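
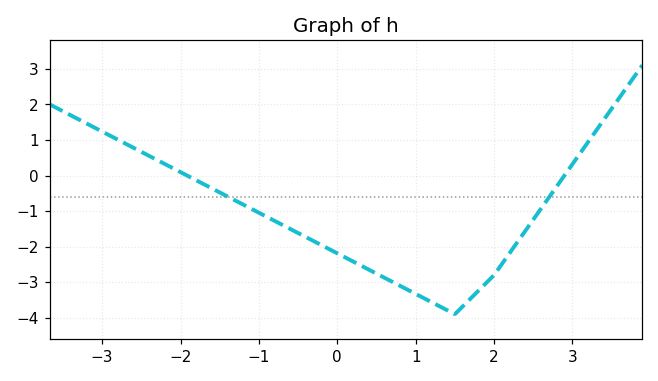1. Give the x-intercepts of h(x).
-1.92, 2.9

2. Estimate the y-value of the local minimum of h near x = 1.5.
-3.9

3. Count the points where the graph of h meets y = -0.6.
2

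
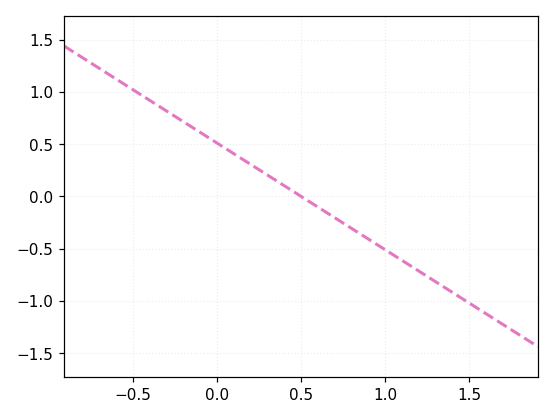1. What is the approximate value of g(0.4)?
0.102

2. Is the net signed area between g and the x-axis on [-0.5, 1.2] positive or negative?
positive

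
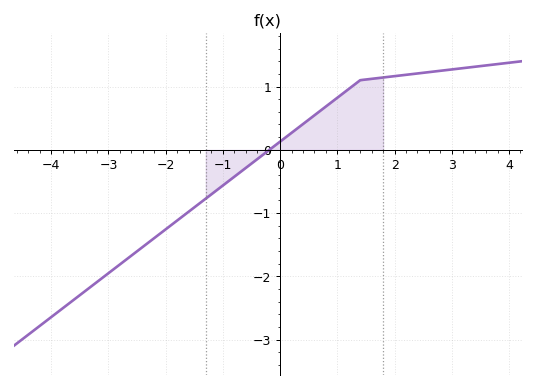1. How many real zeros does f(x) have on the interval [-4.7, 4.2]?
1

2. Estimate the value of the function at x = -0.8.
-0.4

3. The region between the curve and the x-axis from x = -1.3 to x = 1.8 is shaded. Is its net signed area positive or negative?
positive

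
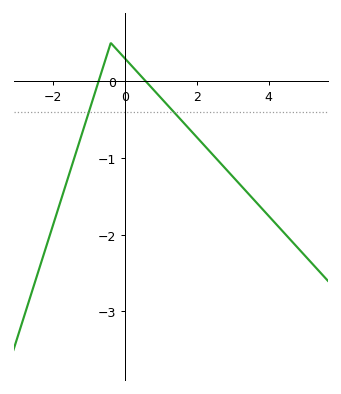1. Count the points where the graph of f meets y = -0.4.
2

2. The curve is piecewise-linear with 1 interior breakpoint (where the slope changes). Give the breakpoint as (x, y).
(-0.4, 0.5)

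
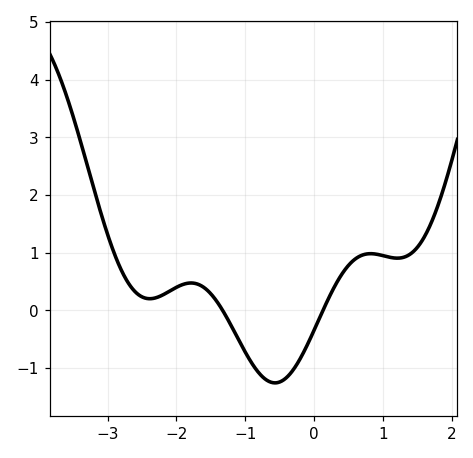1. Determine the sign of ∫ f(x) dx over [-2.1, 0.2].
negative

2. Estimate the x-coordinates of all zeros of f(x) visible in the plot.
-1.3, 0.1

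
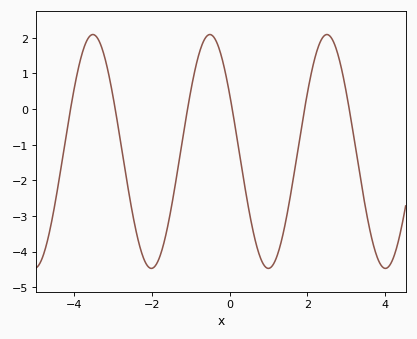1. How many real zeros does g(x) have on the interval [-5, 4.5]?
6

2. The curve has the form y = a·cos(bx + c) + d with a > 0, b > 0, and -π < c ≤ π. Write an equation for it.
y = 3.28cos(2.1x + 1.1) - 1.19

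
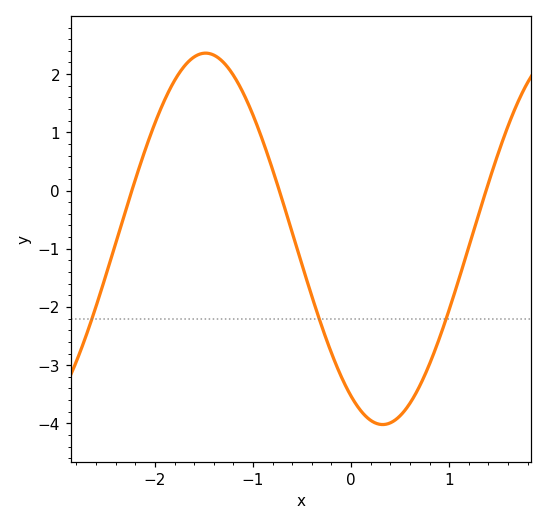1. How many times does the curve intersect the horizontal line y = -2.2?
3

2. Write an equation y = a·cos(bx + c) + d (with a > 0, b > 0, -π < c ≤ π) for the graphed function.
y = 3.19cos(1.7x + 2.6) - 0.83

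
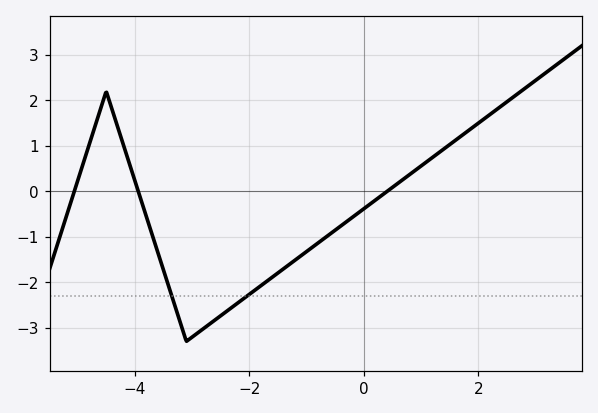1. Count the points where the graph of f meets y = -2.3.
2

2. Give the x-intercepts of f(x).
-5.06, -3.94, 0.411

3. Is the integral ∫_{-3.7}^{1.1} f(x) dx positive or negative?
negative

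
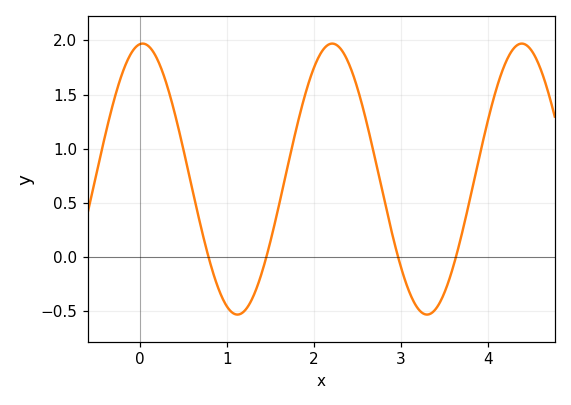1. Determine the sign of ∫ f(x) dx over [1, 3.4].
positive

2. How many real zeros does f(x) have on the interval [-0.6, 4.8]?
4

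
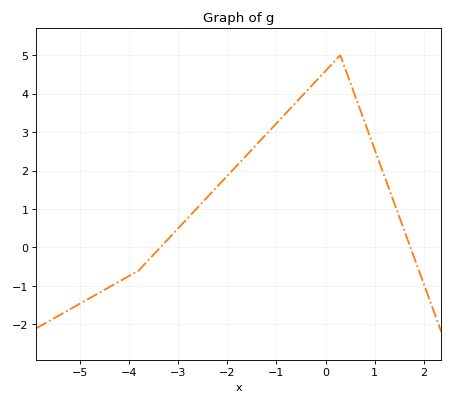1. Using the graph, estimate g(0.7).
3.6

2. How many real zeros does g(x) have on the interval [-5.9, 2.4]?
2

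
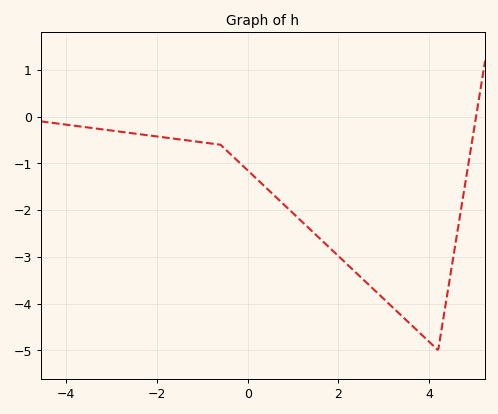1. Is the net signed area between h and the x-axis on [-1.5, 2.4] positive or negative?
negative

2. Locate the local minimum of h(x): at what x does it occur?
4.2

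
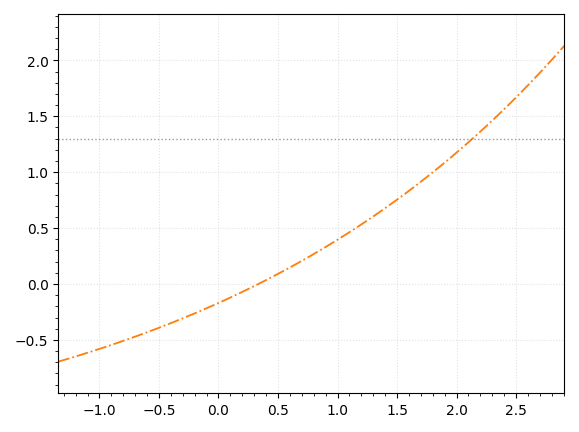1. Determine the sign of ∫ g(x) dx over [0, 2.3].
positive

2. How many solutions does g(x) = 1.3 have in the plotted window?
1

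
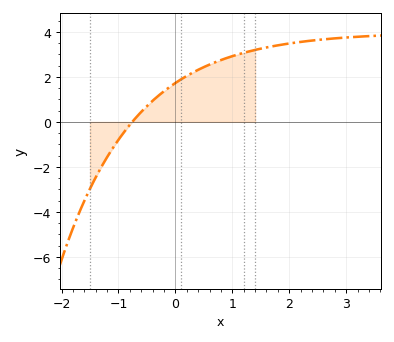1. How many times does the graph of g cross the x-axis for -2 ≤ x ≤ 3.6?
1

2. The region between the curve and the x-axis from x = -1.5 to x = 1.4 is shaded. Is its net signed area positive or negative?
positive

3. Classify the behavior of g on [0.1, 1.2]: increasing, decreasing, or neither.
increasing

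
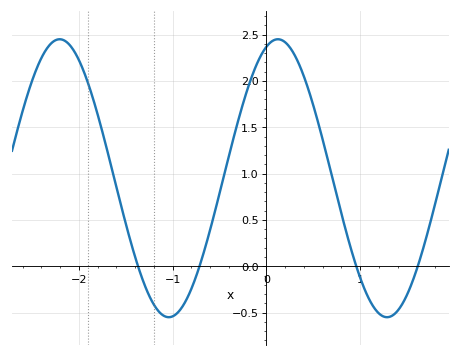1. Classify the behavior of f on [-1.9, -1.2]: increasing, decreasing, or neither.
decreasing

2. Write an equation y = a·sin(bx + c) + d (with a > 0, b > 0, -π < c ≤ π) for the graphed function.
y = 1.5sin(2.7x + 1.2) + 0.95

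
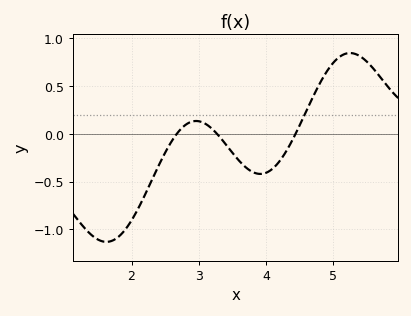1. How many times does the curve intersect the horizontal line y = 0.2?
1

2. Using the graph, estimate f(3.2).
0.05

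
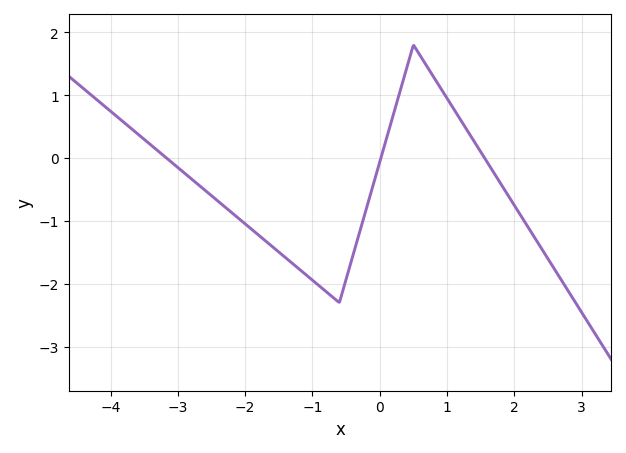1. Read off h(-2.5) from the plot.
-0.6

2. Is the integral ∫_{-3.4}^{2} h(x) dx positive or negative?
negative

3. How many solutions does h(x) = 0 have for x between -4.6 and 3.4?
3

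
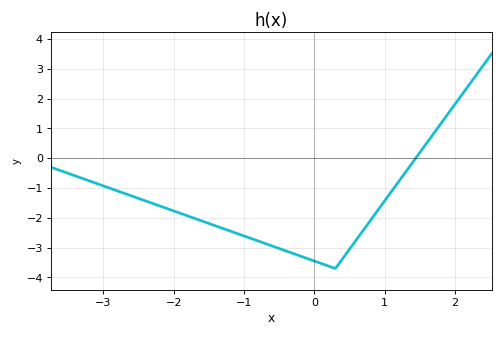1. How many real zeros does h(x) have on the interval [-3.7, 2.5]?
1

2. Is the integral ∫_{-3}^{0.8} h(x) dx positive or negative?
negative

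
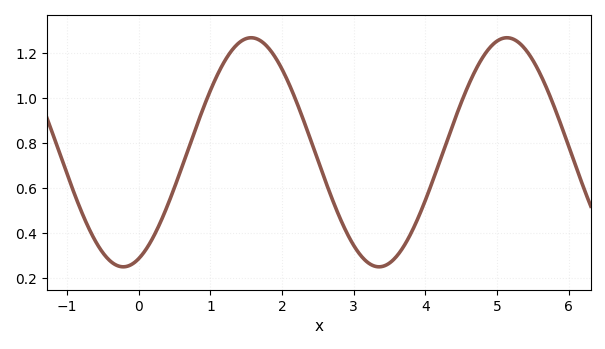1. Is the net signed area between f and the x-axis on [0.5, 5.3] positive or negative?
positive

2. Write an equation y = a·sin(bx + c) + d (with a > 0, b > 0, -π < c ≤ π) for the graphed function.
y = 0.51sin(1.8x - 1.2) + 0.76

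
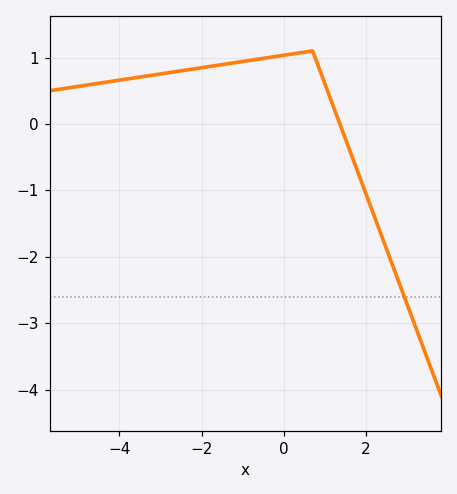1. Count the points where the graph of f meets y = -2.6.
1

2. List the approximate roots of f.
1.4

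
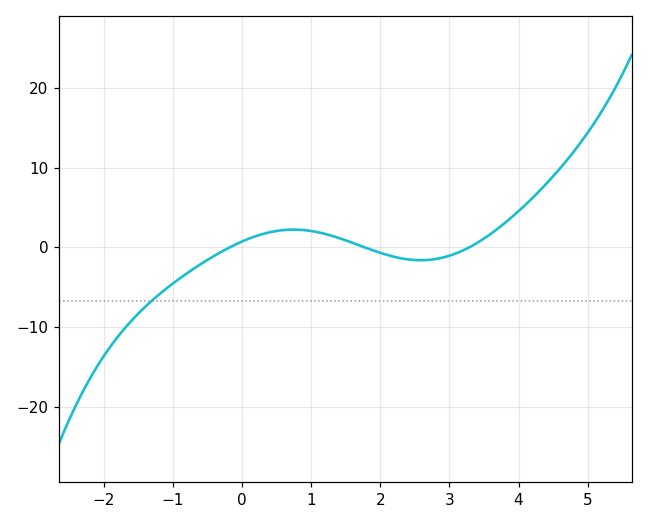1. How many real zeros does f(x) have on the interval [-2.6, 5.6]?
3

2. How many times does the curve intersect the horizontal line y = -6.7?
1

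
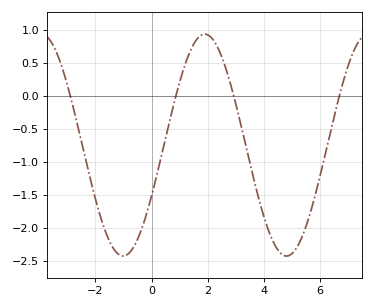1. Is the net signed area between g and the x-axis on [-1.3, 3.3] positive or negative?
negative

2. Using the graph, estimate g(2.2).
0.847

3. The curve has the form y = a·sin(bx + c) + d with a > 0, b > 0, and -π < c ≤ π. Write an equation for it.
y = 1.68sin(1.08x - 0.472) - 0.74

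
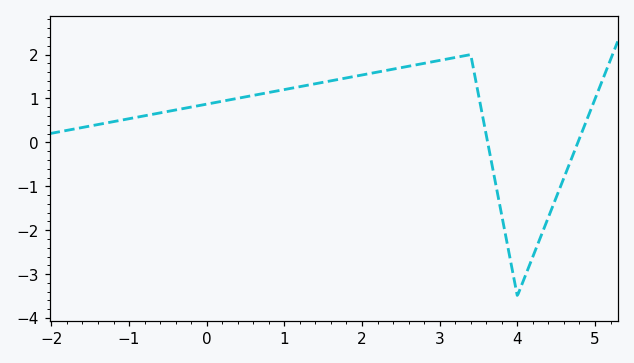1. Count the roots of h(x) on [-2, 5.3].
2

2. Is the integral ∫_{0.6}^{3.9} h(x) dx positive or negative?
positive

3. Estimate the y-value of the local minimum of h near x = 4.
-3.49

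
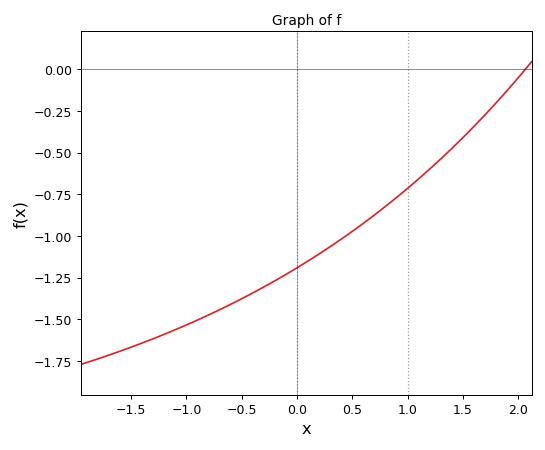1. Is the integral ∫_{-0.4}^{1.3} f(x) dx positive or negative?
negative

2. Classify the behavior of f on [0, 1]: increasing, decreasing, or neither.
increasing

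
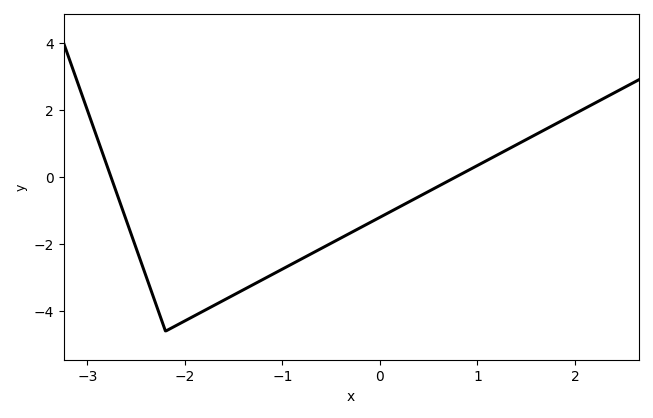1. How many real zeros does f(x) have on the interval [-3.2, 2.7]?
2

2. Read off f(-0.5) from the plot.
-1.97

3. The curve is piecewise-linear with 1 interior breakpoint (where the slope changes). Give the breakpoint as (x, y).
(-2.2, -4.6)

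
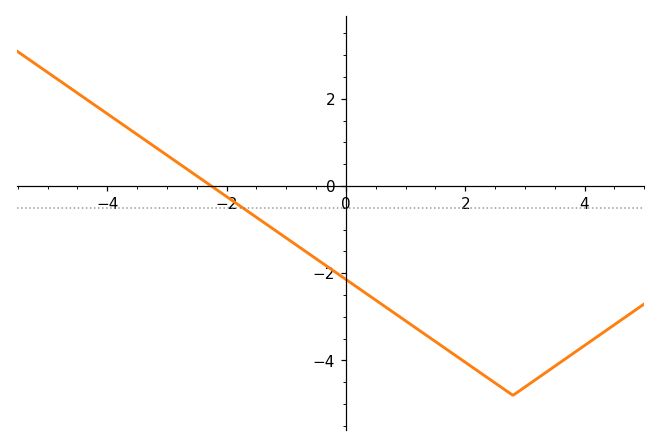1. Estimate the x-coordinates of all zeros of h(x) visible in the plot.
-2.2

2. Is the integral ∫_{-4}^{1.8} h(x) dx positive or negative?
negative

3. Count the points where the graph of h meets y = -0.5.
1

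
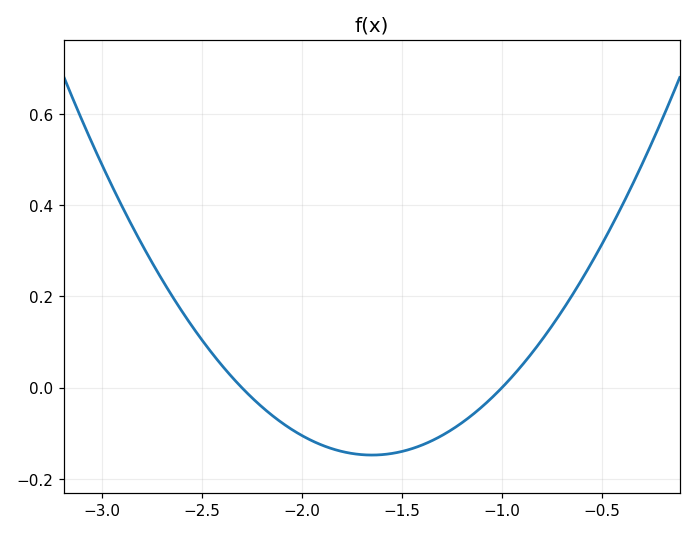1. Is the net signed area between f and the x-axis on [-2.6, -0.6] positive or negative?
negative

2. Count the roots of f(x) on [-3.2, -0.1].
2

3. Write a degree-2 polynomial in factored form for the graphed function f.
y = 0.35(x + 2.3)(x + 1)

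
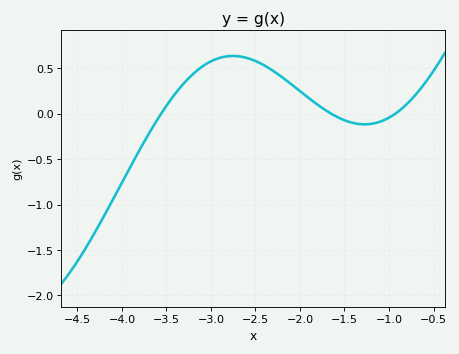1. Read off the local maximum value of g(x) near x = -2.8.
0.65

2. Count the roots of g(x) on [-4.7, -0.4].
3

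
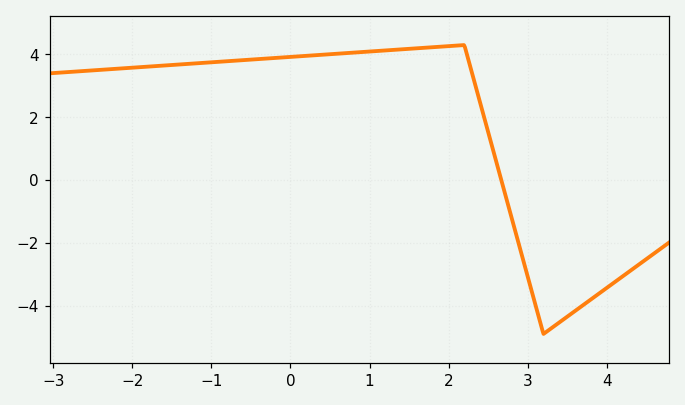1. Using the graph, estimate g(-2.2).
3.6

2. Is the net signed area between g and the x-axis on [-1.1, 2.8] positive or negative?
positive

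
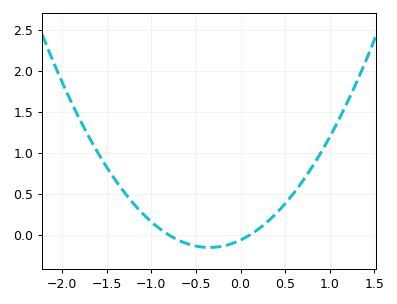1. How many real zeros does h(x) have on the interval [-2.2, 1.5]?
2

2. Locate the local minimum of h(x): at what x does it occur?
-0.35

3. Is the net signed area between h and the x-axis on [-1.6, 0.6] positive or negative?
positive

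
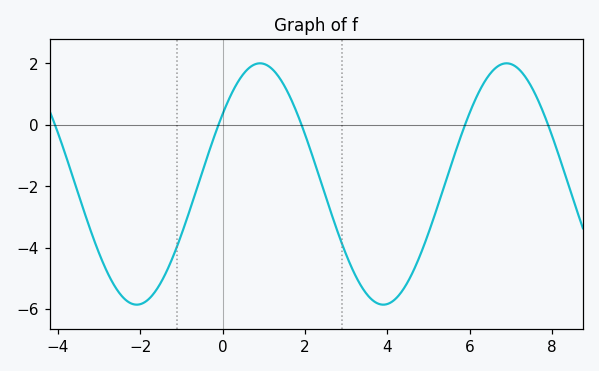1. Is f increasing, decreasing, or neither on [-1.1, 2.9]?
neither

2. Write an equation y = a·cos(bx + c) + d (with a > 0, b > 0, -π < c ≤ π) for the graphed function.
y = 3.93cos(1.05x - 0.952) - 1.93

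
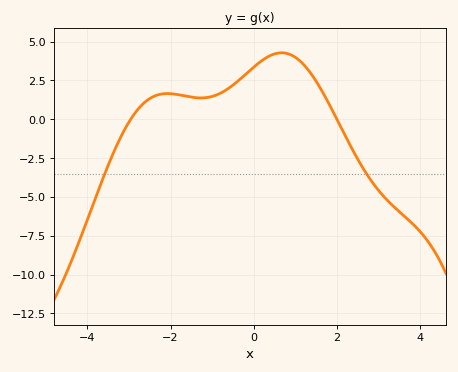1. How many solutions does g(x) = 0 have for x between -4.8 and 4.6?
2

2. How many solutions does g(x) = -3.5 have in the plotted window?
2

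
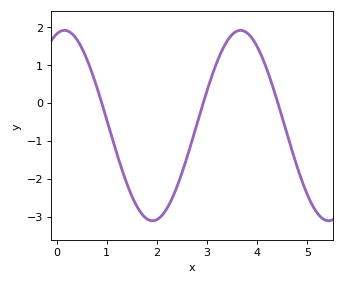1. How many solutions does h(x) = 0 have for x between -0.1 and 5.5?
3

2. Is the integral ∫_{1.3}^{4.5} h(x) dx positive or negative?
negative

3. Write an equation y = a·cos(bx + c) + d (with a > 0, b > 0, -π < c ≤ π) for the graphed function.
y = 2.51cos(1.79x - 0.282) - 0.6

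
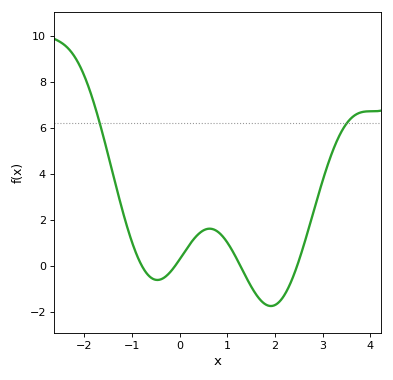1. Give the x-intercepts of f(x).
-0.8, -0.1, 1.3, 2.5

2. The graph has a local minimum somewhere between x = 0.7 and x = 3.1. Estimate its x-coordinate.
1.9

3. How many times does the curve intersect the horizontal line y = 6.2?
2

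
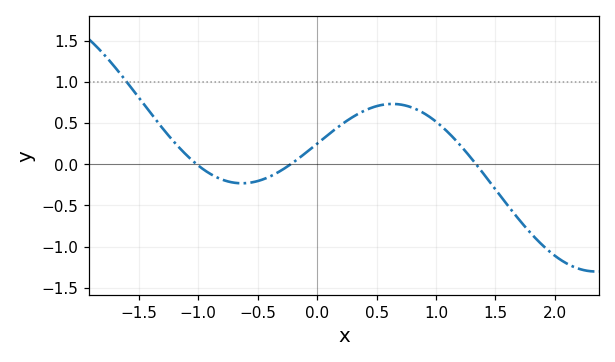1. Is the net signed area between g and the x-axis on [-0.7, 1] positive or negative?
positive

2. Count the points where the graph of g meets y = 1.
1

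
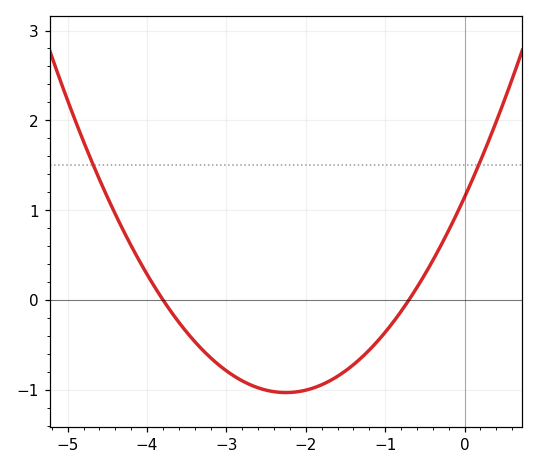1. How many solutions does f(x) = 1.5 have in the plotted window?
2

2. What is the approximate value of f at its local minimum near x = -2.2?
-1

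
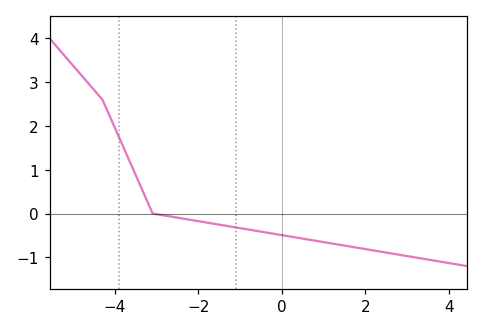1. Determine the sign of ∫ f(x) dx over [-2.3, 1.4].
negative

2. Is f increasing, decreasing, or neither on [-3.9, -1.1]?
decreasing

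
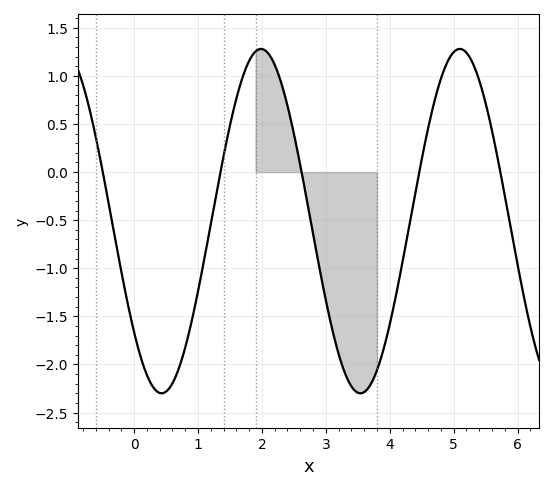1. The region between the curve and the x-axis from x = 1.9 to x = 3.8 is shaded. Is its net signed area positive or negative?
negative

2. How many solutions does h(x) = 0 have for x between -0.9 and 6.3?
5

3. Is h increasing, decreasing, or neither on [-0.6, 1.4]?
neither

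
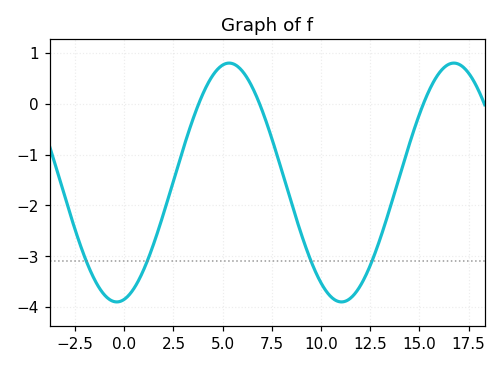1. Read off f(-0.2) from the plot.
-3.89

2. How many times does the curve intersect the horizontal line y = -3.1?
4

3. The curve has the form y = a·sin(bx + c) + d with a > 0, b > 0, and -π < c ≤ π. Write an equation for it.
y = 2.35sin(0.55x - 1.36) - 1.55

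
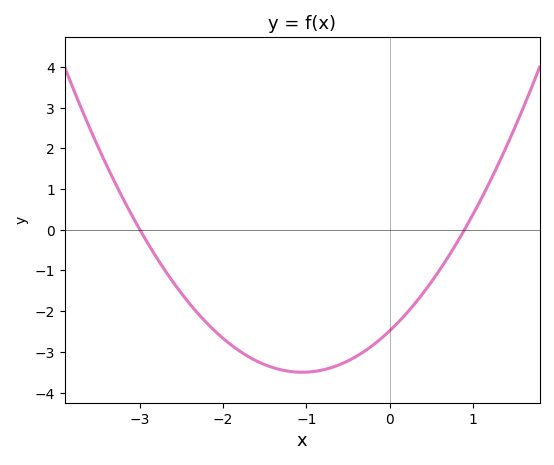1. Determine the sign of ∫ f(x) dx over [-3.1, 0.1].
negative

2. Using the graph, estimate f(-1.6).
-3.22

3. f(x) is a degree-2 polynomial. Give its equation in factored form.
y = 0.92(x + 3)(x - 0.9)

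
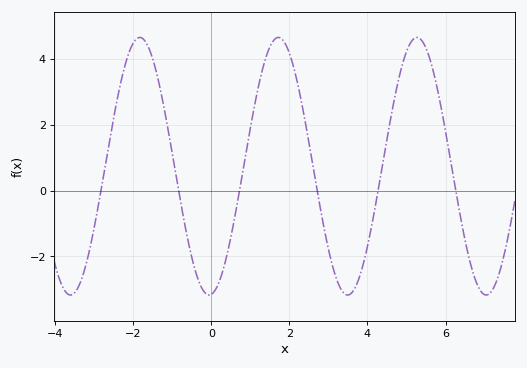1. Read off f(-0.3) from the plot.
-2.82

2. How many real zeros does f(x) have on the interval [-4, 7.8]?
6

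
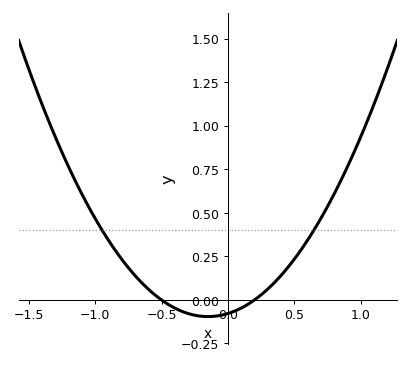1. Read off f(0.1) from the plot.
-0.04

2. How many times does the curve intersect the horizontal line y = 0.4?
2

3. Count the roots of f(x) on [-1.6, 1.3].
2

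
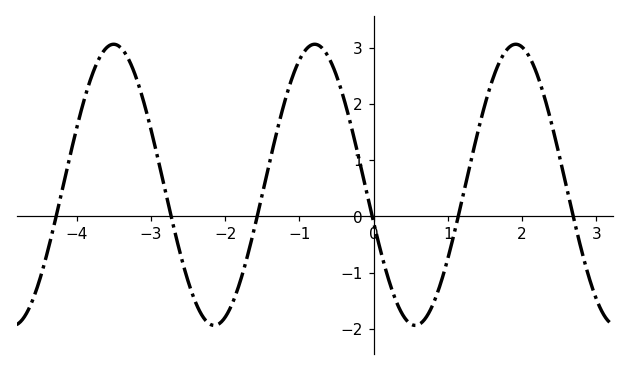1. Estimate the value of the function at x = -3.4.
3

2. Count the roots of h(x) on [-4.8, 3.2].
6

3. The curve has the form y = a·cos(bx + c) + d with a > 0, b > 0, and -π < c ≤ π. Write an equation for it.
y = 2.5cos(2.3x + 1.8) + 0.56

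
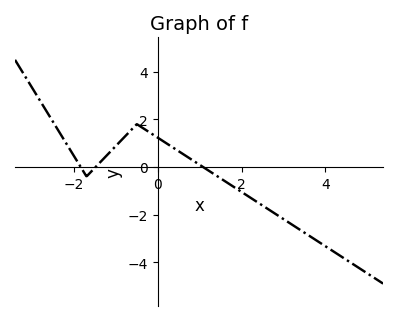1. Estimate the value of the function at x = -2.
0.462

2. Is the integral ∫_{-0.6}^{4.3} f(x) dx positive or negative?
negative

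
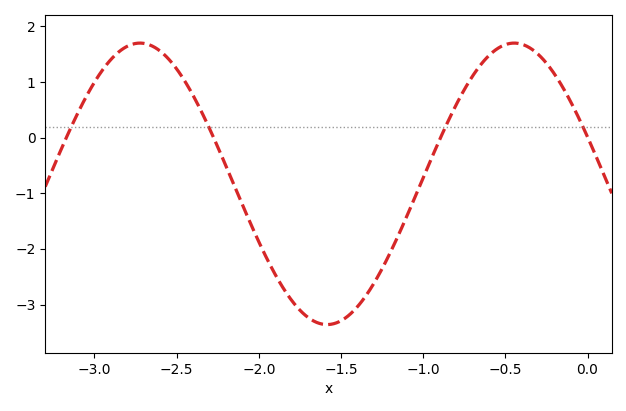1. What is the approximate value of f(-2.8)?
1.64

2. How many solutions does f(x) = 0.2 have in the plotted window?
4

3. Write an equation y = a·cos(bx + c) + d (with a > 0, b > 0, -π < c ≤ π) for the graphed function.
y = 2.53cos(2.76x + 1.23) - 0.83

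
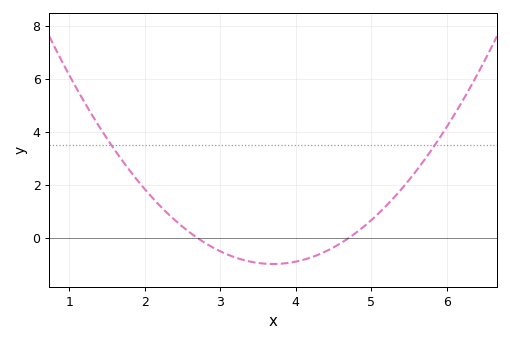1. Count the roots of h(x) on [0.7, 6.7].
2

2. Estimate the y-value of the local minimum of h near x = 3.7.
-0.98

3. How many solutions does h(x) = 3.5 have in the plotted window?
2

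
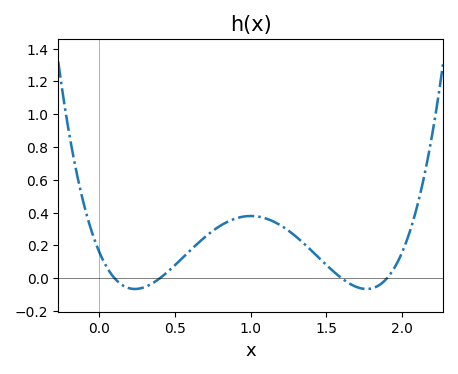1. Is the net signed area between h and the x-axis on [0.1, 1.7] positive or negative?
positive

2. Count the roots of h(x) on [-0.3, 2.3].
4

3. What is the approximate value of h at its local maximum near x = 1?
0.379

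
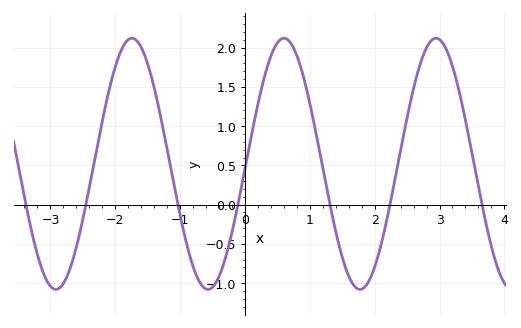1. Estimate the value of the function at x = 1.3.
0.05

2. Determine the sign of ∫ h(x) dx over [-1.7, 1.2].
positive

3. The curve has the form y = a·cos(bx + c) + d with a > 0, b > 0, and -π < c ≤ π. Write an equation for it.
y = 1.6cos(2.7x - 1.6) + 0.52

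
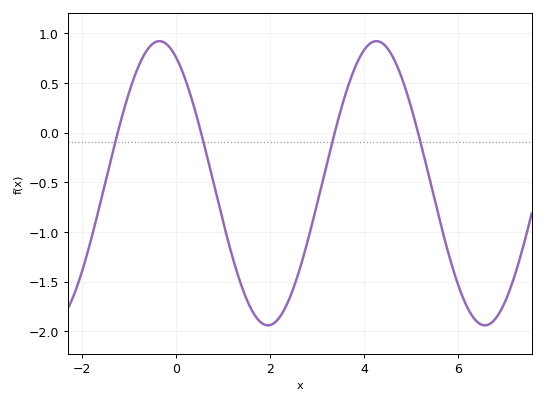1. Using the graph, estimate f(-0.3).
0.916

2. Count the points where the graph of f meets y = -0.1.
4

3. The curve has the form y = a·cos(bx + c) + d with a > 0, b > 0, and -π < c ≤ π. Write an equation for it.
y = 1.43cos(1.36x + 0.48) - 0.51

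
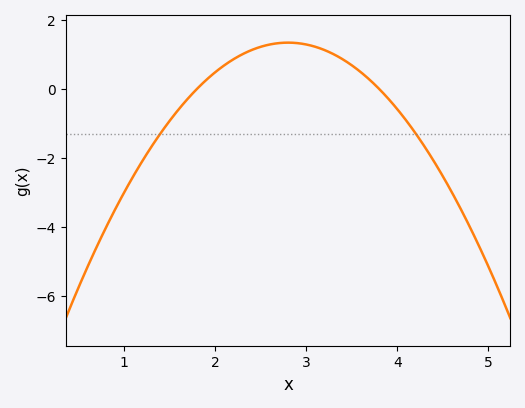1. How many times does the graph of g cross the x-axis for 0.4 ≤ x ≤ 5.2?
2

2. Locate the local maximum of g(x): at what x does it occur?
2.8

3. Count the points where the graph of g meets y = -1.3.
2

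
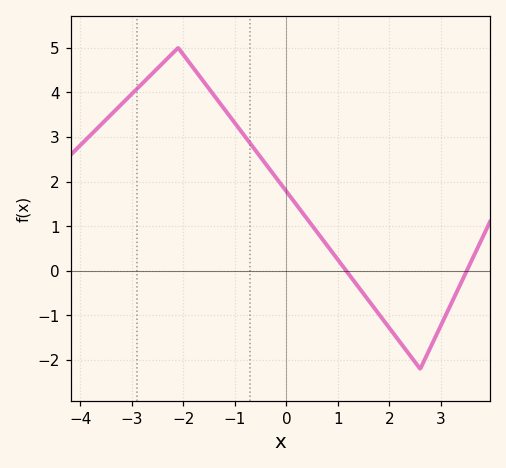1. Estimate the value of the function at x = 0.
1.8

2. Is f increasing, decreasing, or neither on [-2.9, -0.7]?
neither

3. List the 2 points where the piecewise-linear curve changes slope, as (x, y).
(-2.1, 5); (2.6, -2.2)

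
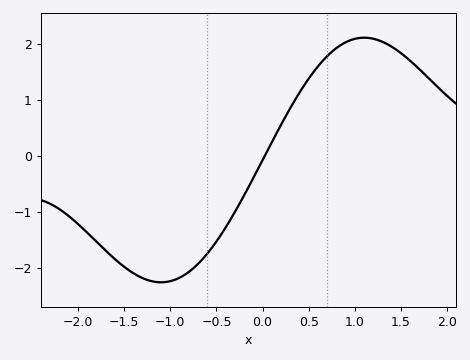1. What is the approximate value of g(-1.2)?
-2.2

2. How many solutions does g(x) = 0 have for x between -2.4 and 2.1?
1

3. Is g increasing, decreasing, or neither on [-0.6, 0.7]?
increasing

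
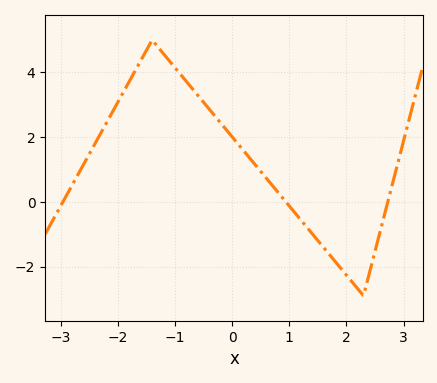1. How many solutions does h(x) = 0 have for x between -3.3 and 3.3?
3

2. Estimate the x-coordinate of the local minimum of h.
2.3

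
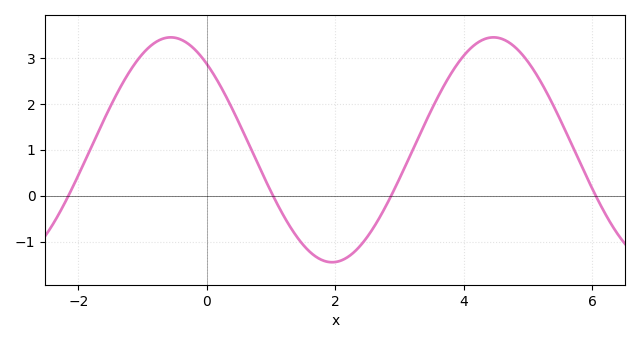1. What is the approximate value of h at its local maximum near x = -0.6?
3.4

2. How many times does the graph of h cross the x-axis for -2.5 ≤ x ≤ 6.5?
4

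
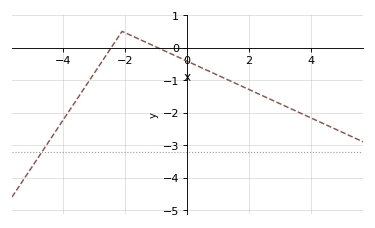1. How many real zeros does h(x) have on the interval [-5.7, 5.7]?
2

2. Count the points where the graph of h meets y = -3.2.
1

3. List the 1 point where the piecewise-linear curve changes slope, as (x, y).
(-2.1, 0.5)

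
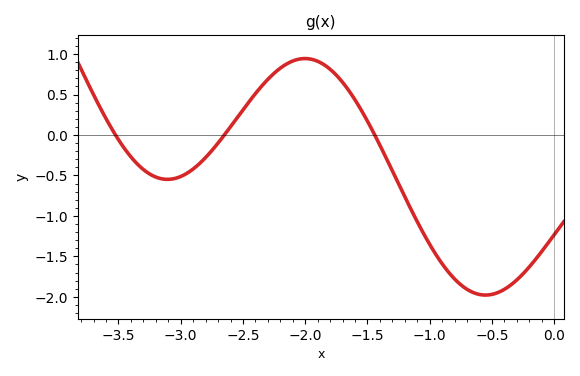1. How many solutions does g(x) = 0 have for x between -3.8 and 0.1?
3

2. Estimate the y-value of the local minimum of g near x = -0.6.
-1.98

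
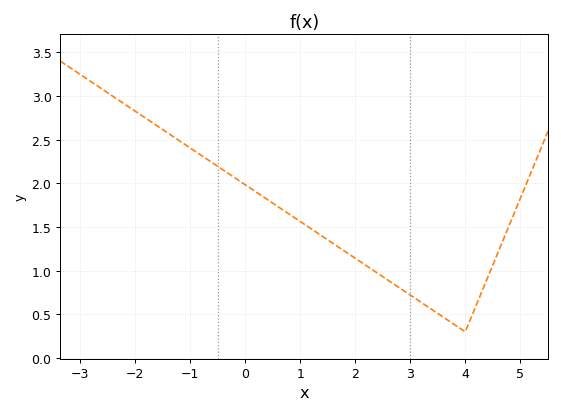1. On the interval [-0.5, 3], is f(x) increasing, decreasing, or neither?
decreasing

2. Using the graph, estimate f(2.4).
0.974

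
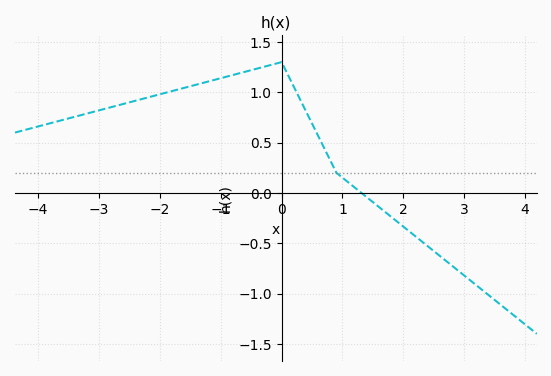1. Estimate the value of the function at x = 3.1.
-0.869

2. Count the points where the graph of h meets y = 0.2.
1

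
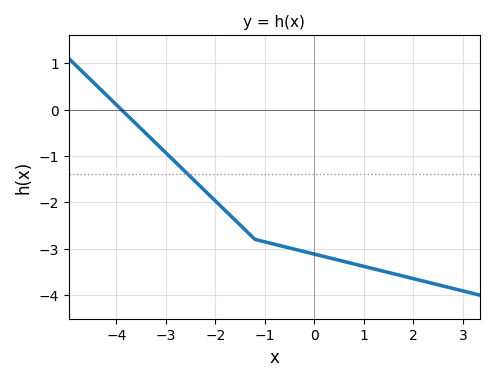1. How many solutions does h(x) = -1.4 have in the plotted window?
1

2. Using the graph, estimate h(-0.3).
-3.04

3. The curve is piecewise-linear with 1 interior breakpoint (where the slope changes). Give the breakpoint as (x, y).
(-1.2, -2.8)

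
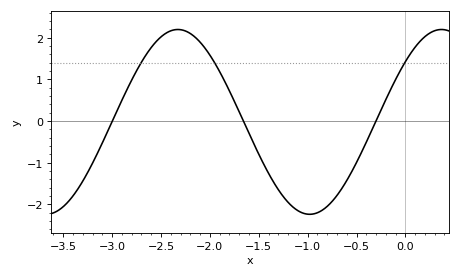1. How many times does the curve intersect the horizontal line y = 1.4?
3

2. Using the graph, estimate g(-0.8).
-2.05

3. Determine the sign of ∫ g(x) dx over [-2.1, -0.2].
negative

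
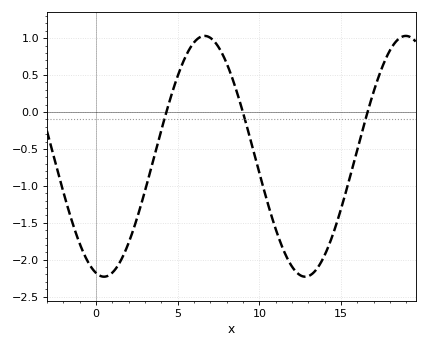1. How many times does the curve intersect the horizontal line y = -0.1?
3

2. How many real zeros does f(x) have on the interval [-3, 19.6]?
3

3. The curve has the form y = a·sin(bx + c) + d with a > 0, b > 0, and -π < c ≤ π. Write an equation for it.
y = 1.63sin(0.51x - 1.8) - 0.6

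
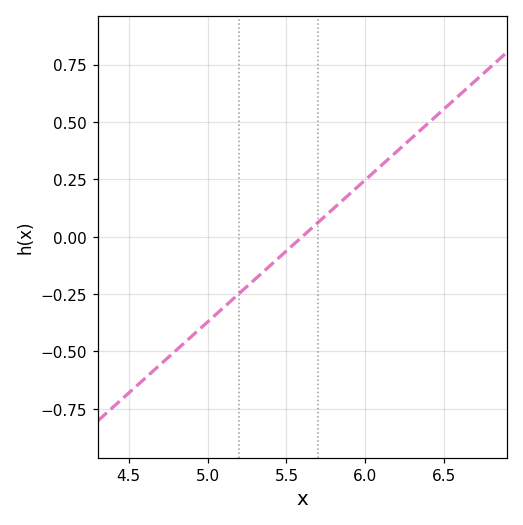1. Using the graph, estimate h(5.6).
0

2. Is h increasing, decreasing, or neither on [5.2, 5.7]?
increasing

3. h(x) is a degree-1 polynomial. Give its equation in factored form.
y = 0.62(x - 5.6)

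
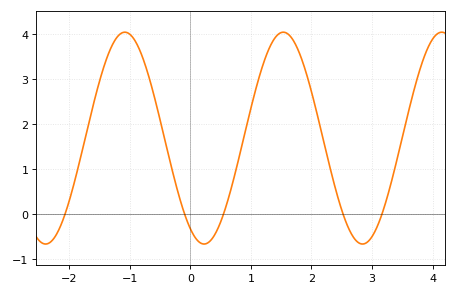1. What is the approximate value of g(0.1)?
-0.554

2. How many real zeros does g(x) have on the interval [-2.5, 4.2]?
5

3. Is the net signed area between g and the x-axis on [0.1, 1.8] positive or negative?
positive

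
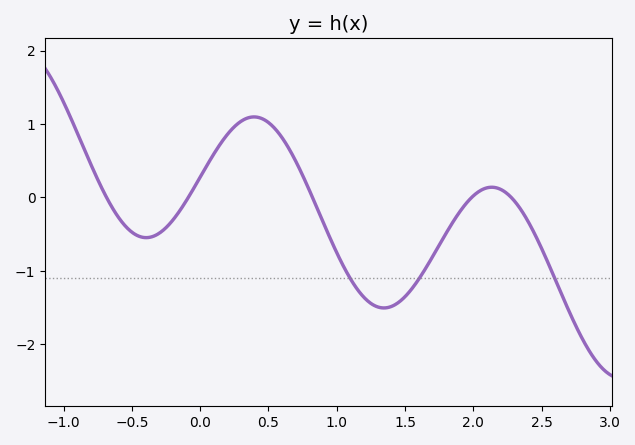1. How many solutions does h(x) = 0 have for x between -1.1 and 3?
5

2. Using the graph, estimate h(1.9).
-0.2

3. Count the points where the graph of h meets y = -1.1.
3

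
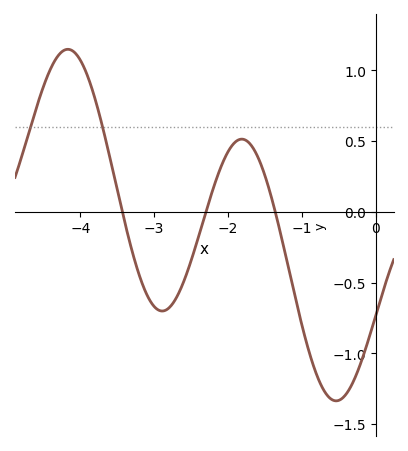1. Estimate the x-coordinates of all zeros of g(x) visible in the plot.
-3.4, -2.3, -1.4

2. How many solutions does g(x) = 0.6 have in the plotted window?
2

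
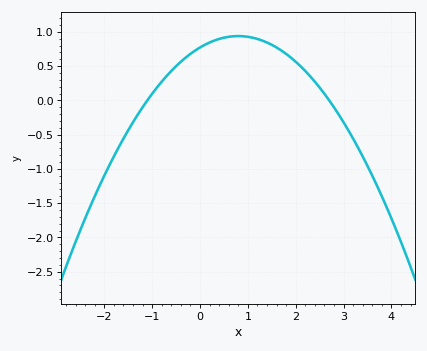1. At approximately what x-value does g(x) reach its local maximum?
0.8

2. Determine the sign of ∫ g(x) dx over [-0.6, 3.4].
positive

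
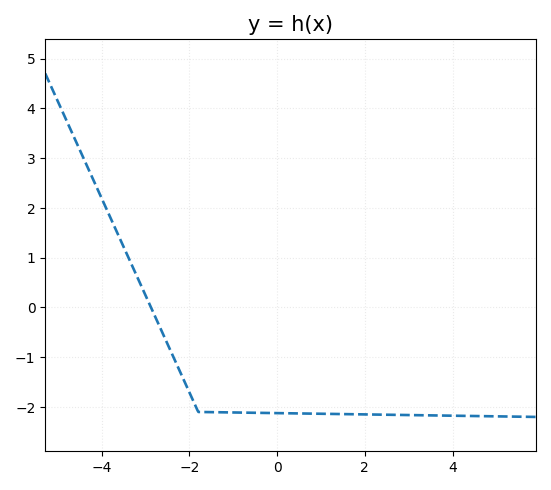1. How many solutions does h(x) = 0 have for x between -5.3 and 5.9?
1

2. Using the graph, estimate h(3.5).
-2.17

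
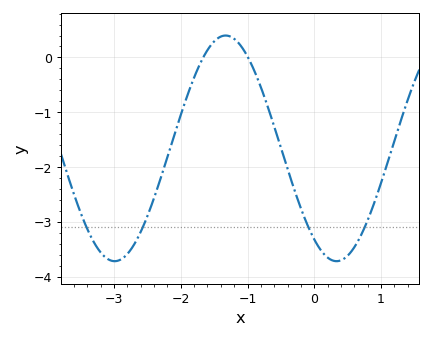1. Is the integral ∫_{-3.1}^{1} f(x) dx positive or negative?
negative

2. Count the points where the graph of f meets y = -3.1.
4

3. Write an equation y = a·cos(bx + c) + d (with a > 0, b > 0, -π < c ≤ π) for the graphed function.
y = 2.06cos(1.9x + 2.5) - 1.66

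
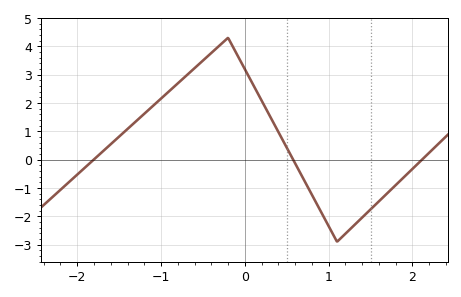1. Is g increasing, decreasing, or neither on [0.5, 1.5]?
neither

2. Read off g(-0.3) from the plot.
4.03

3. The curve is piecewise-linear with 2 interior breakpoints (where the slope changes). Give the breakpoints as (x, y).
(-0.2, 4.3); (1.1, -2.9)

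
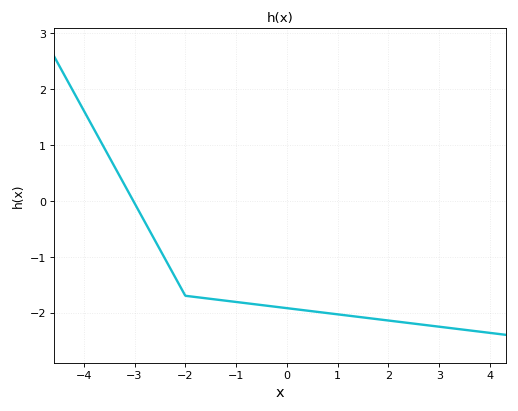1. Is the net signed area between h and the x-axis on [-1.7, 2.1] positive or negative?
negative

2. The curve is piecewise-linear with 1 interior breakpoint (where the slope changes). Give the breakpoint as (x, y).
(-2, -1.7)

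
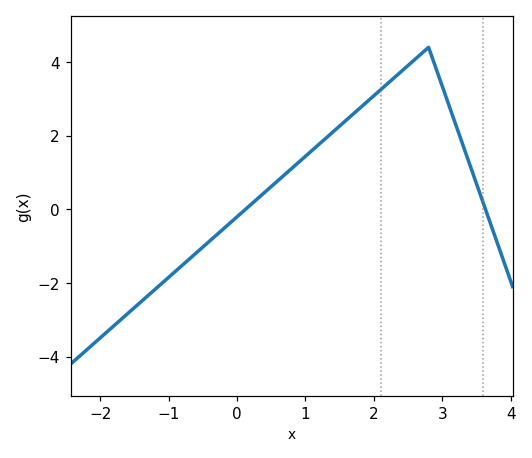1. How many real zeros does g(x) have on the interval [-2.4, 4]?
2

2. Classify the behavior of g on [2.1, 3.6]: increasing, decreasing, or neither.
neither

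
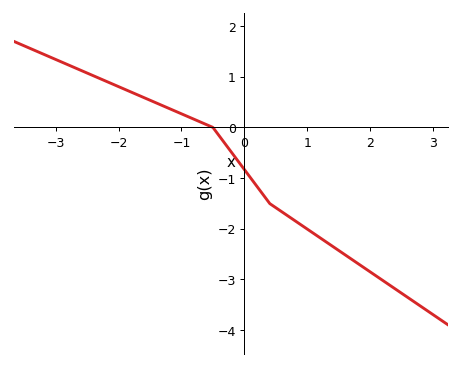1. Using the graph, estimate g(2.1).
-2.9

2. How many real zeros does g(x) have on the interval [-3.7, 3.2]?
1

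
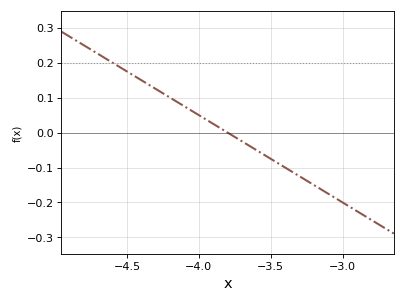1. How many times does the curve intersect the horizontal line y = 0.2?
1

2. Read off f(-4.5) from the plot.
0.18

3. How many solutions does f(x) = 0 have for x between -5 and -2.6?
1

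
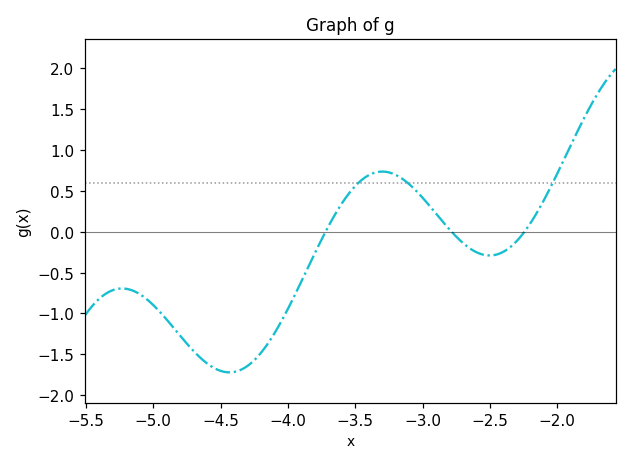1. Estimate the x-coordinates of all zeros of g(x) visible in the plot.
-3.72, -2.78, -2.24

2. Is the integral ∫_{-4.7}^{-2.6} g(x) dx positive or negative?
negative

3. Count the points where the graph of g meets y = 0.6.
3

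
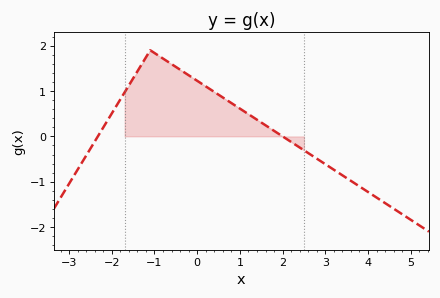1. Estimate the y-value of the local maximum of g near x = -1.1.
1.9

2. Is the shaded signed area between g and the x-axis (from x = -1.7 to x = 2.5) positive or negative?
positive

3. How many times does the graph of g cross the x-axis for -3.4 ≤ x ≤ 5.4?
2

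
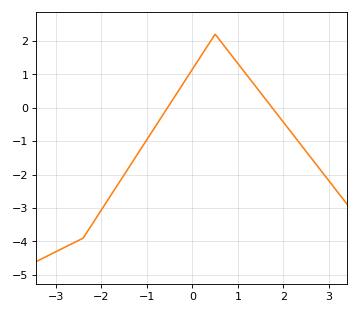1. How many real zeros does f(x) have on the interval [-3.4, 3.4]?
2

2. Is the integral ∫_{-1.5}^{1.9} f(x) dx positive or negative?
positive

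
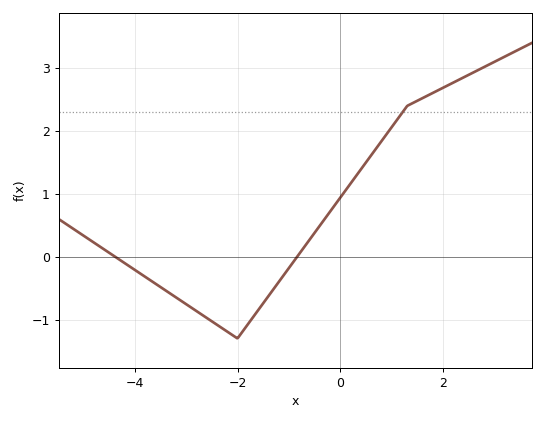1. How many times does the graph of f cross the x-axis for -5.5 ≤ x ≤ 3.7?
2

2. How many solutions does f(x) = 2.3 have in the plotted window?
1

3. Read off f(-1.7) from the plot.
-0.964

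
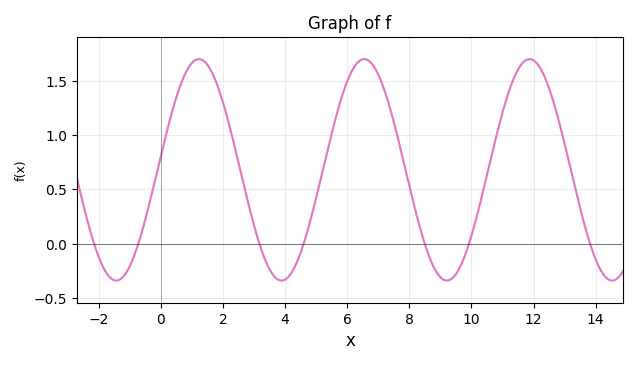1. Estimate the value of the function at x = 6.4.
1.7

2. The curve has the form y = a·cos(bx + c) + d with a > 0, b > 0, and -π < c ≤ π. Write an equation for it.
y = 1.02cos(1.2x - 1.4) + 0.68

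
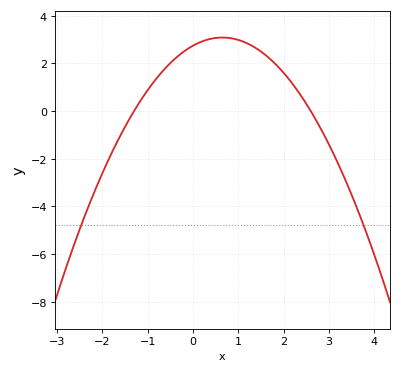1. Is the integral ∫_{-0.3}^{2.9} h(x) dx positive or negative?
positive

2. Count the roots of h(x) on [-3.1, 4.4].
2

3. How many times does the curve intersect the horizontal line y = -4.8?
2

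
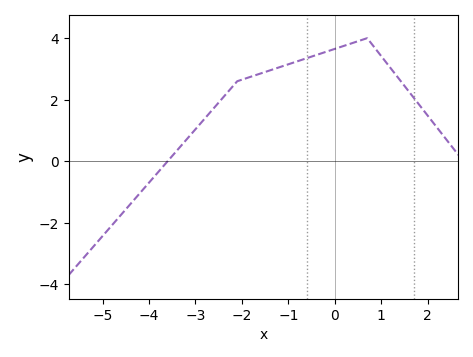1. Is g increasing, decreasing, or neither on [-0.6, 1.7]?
neither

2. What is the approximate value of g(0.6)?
3.95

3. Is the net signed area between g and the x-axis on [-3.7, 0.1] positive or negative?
positive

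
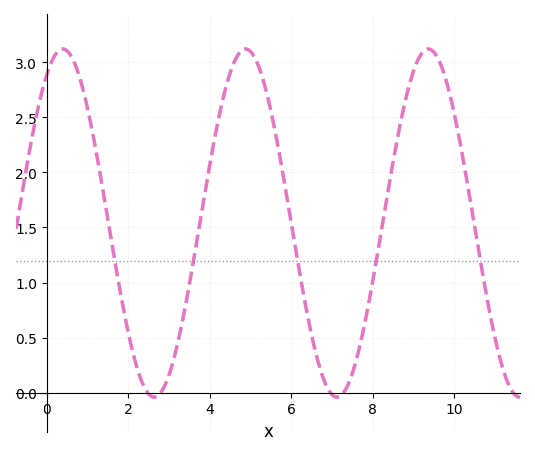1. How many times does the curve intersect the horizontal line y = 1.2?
5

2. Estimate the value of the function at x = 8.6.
2.29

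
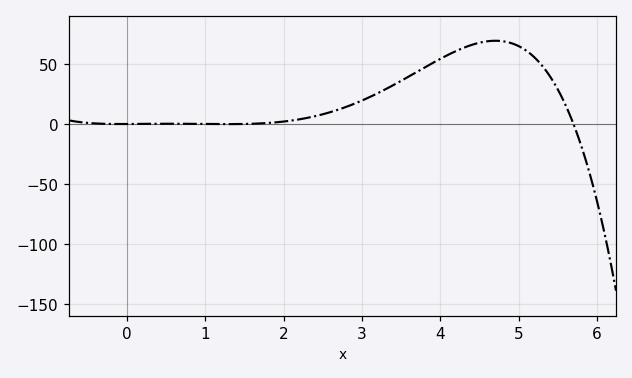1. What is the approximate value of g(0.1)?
0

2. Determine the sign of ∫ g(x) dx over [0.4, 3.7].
positive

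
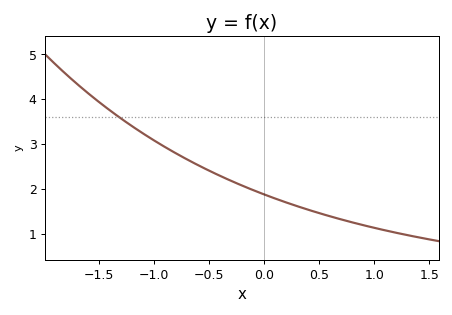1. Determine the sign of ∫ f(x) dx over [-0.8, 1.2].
positive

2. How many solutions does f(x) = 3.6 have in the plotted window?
1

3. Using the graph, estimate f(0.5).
1.46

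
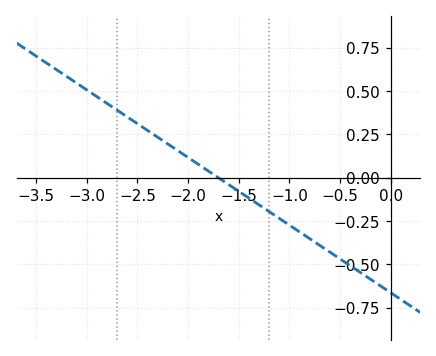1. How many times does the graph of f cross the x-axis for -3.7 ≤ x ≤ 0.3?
1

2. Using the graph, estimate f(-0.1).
-0.624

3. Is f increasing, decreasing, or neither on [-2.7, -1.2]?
decreasing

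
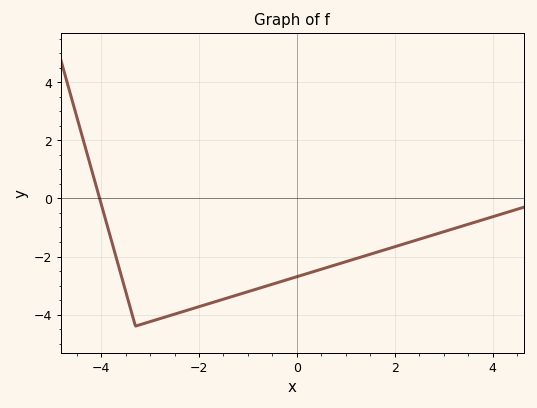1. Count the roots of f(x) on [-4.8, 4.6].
1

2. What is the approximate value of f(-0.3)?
-2.85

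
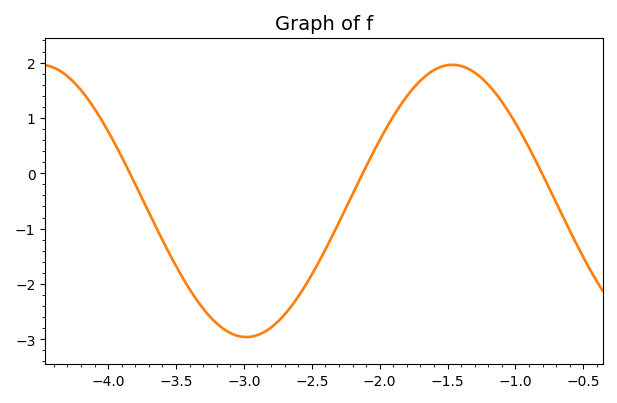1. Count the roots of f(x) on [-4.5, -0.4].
3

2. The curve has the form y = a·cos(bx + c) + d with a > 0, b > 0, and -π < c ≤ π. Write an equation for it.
y = 2.46cos(2.07x + 3.03) - 0.5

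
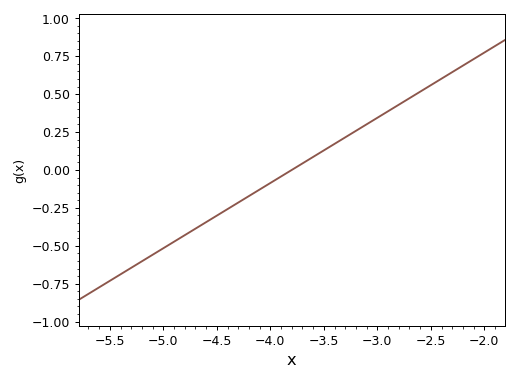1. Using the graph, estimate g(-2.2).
0.68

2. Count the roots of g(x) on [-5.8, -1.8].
1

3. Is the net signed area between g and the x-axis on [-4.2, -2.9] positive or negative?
positive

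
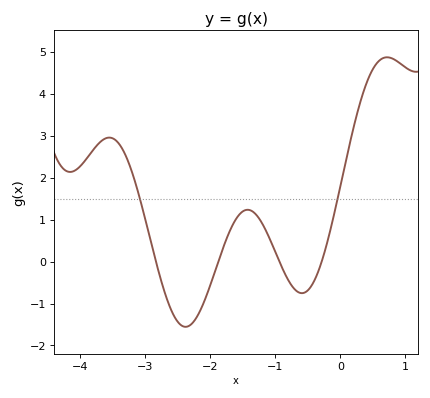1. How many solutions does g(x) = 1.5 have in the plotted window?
2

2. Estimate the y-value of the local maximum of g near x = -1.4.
1.24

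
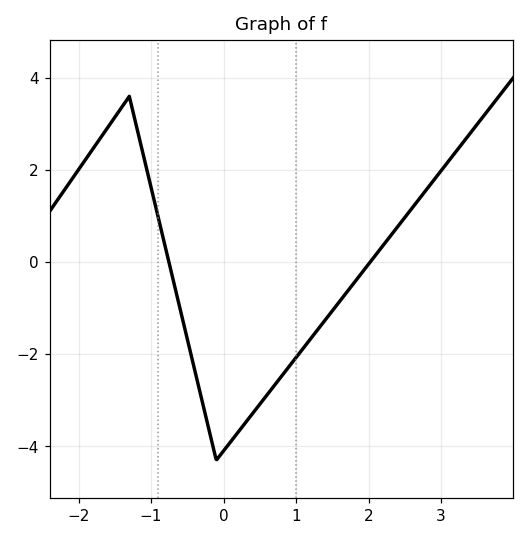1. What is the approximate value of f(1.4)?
-1.2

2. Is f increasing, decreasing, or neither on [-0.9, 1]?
neither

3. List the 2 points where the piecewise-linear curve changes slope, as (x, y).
(-1.3, 3.6); (-0.1, -4.3)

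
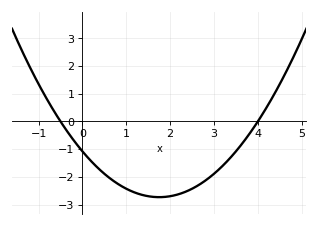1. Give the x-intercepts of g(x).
-0.5, 4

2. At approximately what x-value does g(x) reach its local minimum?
1.8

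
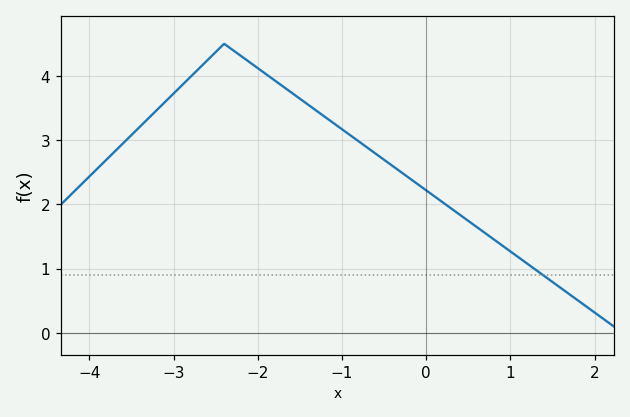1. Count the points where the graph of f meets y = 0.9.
1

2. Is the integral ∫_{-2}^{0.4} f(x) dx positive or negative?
positive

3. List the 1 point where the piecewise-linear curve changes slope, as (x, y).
(-2.4, 4.5)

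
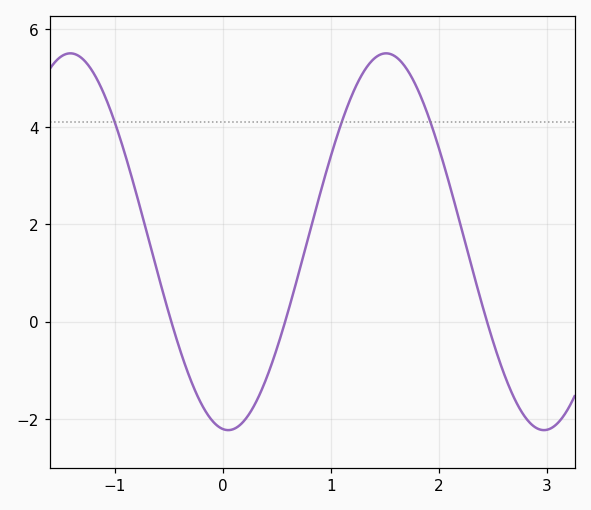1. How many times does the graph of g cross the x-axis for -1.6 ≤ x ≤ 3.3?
3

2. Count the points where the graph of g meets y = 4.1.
3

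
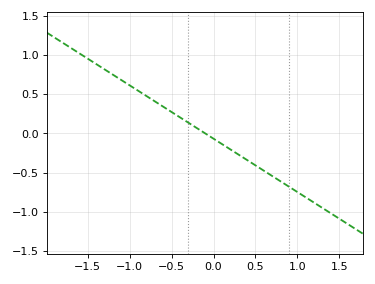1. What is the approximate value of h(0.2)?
-0.2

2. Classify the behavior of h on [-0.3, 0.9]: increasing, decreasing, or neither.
decreasing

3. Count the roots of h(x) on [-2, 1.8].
1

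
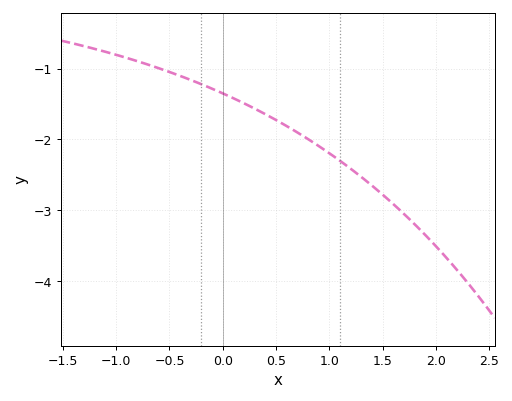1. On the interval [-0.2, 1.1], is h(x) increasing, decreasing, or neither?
decreasing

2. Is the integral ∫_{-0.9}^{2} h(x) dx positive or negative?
negative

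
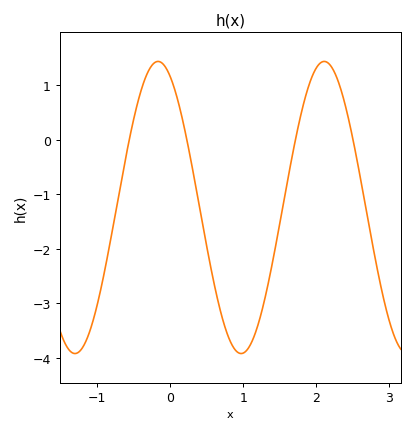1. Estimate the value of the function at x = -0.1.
1.4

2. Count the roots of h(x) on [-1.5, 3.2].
4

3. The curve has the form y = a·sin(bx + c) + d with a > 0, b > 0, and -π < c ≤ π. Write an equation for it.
y = 2.68sin(2.8x + 2) - 1.24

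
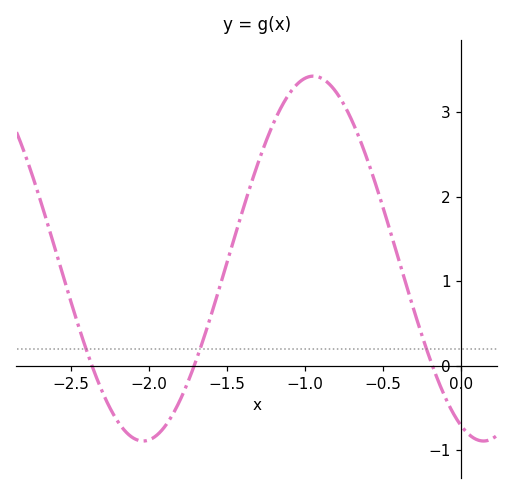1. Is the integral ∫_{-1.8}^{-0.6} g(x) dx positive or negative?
positive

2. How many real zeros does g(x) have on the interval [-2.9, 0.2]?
3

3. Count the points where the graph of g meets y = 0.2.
3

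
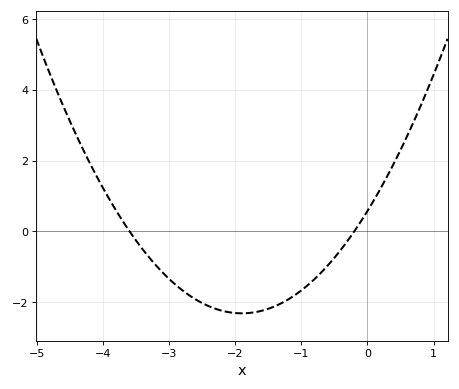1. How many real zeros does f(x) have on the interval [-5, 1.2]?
2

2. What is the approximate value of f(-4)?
1.2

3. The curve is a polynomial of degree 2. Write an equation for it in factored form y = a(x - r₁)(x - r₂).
y = 0.8(x + 3.6)(x + 0.2)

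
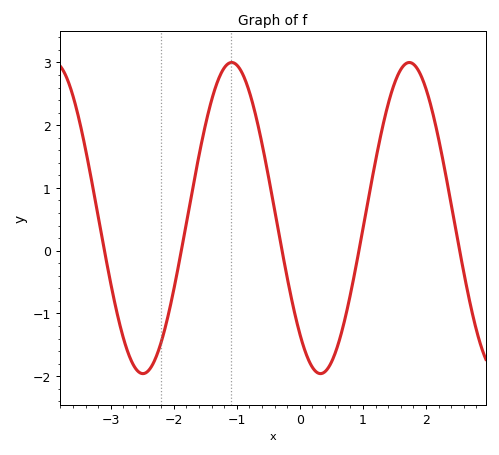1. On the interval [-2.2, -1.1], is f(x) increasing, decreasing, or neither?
increasing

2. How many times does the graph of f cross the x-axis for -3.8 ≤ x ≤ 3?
5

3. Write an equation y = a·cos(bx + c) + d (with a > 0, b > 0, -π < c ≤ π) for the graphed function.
y = 2.48cos(2.2x + 2.4) + 0.52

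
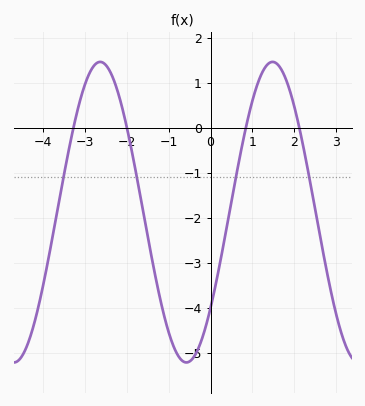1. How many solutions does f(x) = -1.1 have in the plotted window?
4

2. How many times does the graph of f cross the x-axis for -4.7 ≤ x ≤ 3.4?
4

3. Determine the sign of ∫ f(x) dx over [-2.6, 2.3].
negative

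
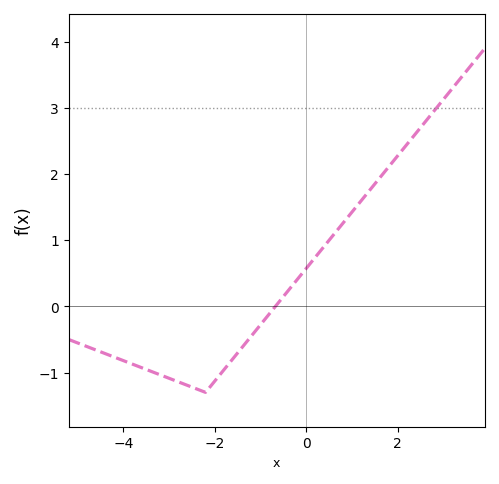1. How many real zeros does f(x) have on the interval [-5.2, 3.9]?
1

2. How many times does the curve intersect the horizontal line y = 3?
1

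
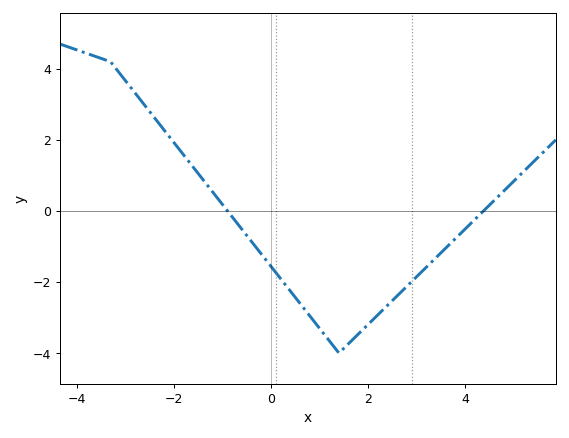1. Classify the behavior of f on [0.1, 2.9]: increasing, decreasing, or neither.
neither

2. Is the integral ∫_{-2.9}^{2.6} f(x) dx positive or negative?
negative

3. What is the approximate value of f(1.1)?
-3.48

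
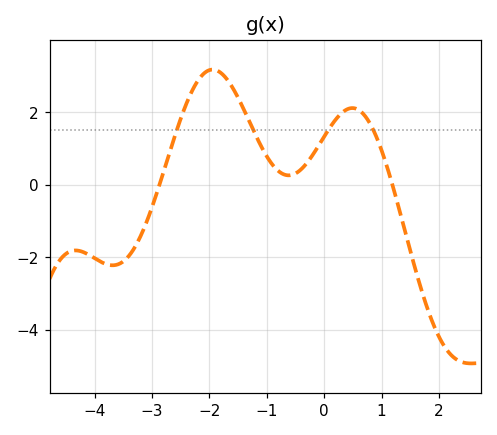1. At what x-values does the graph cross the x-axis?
-2.87, 1.19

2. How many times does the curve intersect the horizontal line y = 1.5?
4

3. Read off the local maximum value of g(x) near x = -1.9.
3.17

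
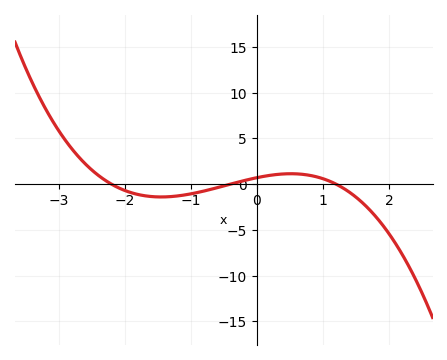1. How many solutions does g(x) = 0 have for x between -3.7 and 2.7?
3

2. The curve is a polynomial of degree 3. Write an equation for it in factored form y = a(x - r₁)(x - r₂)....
y = -0.67(x + 2.2)(x + 0.4)(x - 1.2)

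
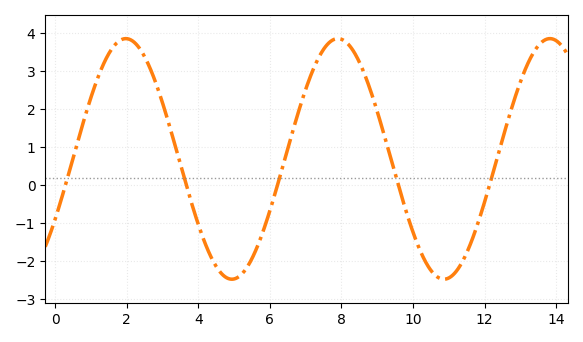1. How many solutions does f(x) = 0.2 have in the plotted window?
5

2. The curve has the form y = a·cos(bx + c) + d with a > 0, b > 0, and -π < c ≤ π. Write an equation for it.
y = 3.17cos(1.1x - 2.1) + 0.69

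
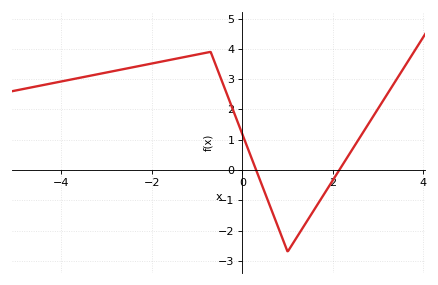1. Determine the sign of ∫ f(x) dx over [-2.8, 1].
positive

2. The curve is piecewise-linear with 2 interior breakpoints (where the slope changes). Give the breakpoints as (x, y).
(-0.7, 3.9); (1, -2.7)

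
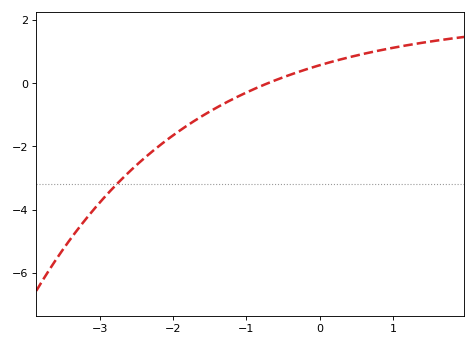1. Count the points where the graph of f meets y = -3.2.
1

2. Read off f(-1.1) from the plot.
-0.4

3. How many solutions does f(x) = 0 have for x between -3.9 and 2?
1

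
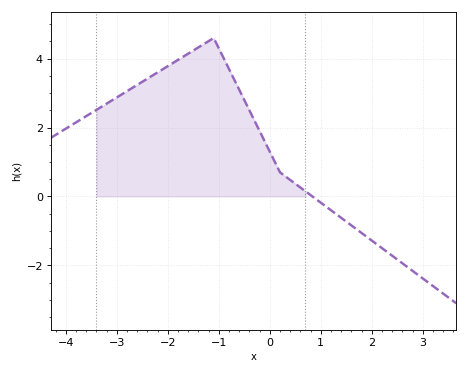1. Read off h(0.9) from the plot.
0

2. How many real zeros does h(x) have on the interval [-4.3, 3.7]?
1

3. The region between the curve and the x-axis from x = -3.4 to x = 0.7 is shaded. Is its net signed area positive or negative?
positive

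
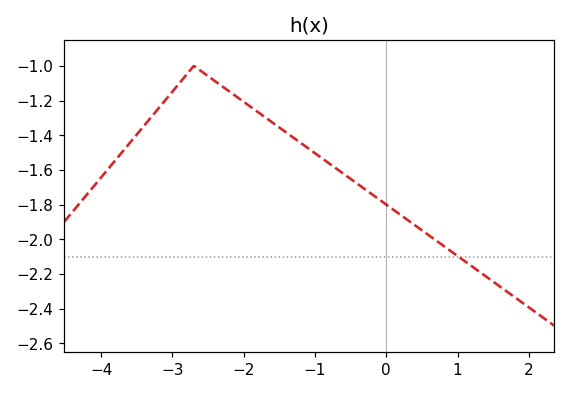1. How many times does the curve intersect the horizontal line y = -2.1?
1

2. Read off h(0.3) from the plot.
-1.88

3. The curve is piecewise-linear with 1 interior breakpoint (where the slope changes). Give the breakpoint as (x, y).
(-2.7, -1)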